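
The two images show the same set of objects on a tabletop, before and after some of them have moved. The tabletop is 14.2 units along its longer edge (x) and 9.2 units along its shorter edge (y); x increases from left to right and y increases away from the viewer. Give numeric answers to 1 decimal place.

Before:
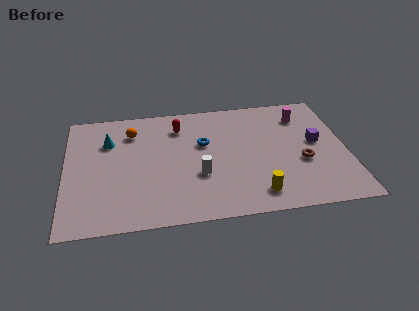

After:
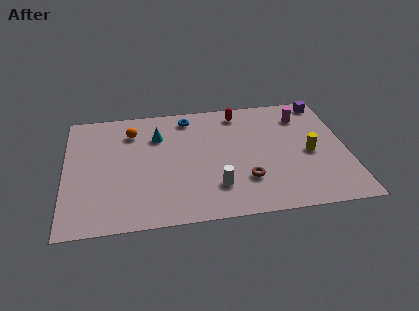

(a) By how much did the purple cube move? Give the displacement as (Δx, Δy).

(0.6, 3.2)

From the two frames, the purple cube sits at roughly (12.7, 5.0) before and (13.3, 8.2) after.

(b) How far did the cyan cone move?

2.5

The cyan cone moved from about (2.2, 6.5) to (4.7, 6.6), a distance of √(2.5² + 0.1²) ≈ 2.5.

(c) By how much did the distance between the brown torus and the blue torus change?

+0.6

Before: roughly 5.3 units apart; after: 5.9. That's 0.6 units further apart.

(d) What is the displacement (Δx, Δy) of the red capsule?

(3.1, 0.7)

From the two frames, the red capsule sits at roughly (5.8, 7.2) before and (8.9, 7.9) after.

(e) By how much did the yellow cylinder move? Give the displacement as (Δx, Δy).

(2.8, 2.7)

The yellow cylinder started near (9.5, 1.5) and ended near (12.3, 4.2).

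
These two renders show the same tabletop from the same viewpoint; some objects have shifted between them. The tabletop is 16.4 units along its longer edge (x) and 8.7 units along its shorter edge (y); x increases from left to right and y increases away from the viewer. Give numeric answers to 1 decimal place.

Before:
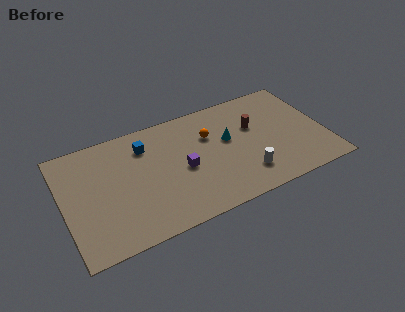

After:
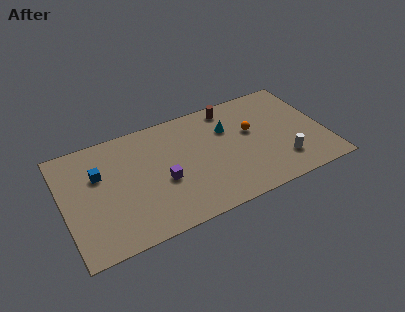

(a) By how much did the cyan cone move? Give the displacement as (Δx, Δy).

(0.1, 0.9)

The cyan cone started near (10.4, 5.1) and ended near (10.5, 6.0).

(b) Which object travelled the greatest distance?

the blue cube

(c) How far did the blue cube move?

3.2

From (5.3, 6.7) to (2.3, 5.7), the blue cube covered √(3.0² + 1.0²) ≈ 3.2 units.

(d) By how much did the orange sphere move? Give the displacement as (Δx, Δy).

(2.6, -0.7)

The orange sphere started near (9.3, 5.9) and ended near (11.9, 5.2).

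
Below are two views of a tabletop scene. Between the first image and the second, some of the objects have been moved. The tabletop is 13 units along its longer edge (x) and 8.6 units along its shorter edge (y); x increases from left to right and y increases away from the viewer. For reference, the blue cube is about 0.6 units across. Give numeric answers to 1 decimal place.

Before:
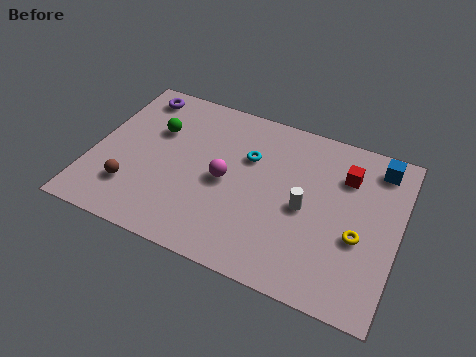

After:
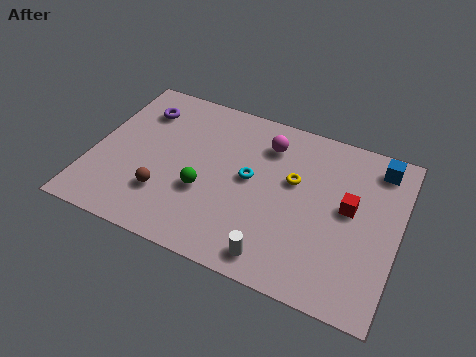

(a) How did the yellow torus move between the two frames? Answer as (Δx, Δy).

(-2.9, 1.8)

The yellow torus was at about (11.4, 3.4) and moved to about (8.5, 5.2).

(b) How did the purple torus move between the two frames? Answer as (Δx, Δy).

(0.3, -0.8)

The purple torus was at about (1.4, 7.4) and moved to about (1.7, 6.6).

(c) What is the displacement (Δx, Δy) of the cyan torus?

(0.2, -1.1)

The cyan torus started near (6.5, 5.7) and ended near (6.7, 4.6).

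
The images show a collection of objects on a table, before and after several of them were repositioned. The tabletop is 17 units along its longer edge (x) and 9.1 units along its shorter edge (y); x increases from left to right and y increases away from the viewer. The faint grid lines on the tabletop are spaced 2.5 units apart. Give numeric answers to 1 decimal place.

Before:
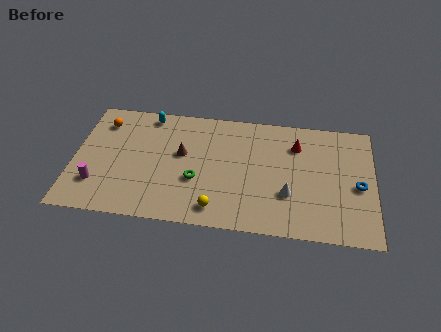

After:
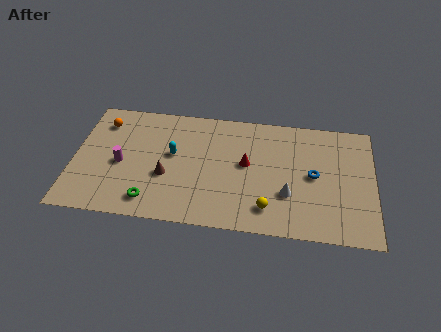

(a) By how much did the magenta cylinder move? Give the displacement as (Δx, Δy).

(1.3, 1.7)

The magenta cylinder started near (1.4, 2.4) and ended near (2.7, 4.1).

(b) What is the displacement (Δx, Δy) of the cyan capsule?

(1.5, -2.9)

The cyan capsule was at about (4.1, 8.1) and moved to about (5.6, 5.2).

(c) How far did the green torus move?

3.1

The green torus moved from about (7.0, 3.4) to (4.5, 1.5), a distance of √(2.5² + 1.9²) ≈ 3.1.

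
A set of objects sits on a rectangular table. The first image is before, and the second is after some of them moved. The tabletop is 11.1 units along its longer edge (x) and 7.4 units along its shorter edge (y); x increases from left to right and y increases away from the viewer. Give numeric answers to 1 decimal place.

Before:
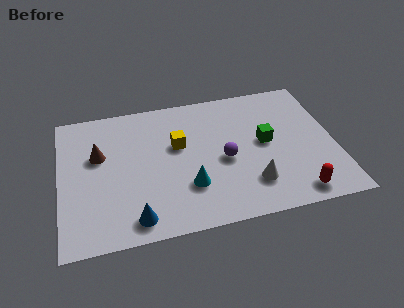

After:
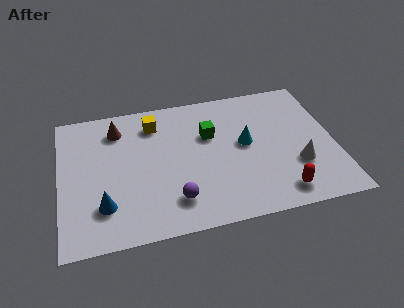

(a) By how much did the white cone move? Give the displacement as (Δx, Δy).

(1.9, 0.6)

From the two frames, the white cone sits at roughly (7.6, 1.8) before and (9.5, 2.4) after.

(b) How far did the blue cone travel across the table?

1.5

The blue cone moved from about (2.9, 1.0) to (1.7, 1.9), a distance of √(1.2² + 0.9²) ≈ 1.5.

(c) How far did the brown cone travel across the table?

1.5

The brown cone moved from about (1.6, 4.6) to (2.4, 5.9), a distance of √(0.8² + 1.3²) ≈ 1.5.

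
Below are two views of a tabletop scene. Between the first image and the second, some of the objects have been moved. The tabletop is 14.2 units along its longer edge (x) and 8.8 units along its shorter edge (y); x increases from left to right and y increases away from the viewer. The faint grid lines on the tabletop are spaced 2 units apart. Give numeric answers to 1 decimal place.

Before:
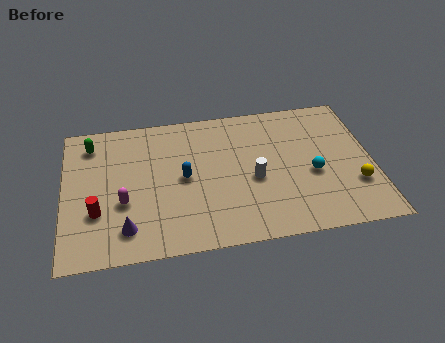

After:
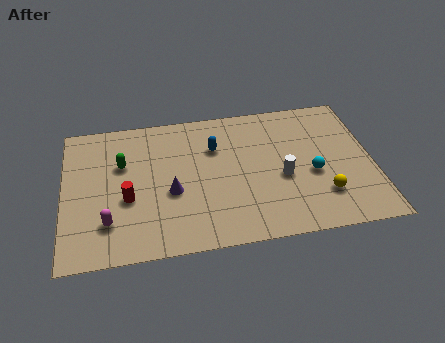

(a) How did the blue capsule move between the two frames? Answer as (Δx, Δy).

(1.5, 1.7)

The blue capsule started near (5.5, 4.4) and ended near (7.0, 6.1).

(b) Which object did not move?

the cyan sphere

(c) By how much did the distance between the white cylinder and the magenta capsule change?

+2.1

They were about 6.0 units apart before and 8.1 after — 2.1 units further apart.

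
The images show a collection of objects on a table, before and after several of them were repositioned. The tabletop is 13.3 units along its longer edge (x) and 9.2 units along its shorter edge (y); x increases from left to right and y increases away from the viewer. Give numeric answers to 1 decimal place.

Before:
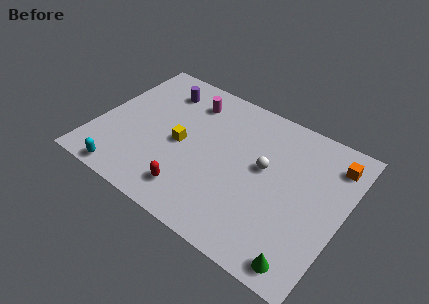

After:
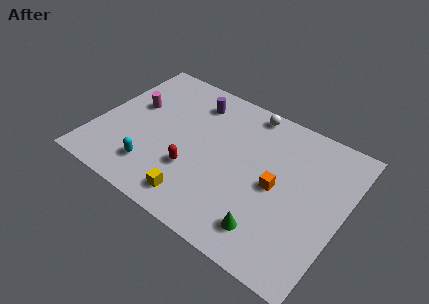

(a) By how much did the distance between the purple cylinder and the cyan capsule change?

-1.0

The distance was about 6.5 in the first image and 5.5 in the second, so they moved 1.0 units closer together.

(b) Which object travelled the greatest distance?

the orange cube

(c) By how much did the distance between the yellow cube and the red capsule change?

-1.1

The distance was about 2.8 in the first image and 1.7 in the second, so they moved 1.1 units closer together.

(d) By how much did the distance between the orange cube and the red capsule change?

-4.3

The distance was about 8.8 in the first image and 4.5 in the second, so they moved 4.3 units closer together.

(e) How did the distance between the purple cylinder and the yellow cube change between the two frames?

+2.7

They were about 3.4 units apart before and 6.1 after — 2.7 units further apart.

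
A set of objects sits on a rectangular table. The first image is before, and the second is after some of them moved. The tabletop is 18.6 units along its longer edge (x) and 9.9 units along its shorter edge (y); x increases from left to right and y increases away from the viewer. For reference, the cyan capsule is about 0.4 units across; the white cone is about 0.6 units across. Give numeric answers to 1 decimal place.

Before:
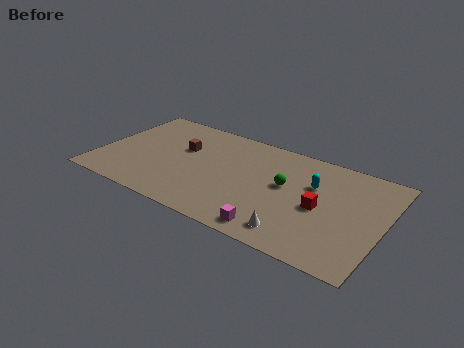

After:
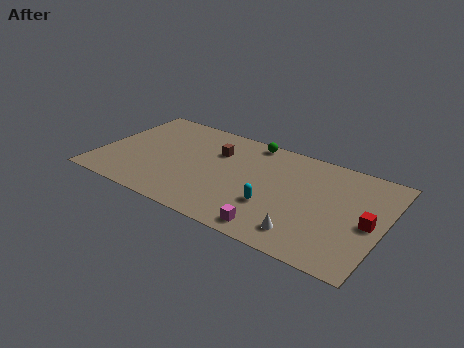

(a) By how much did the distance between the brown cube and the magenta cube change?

-1.1

The distance was about 8.5 in the first image and 7.4 in the second, so they moved 1.1 units closer together.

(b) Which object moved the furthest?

the green sphere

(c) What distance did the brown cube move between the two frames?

2.3

From (5.2, 6.2) to (7.4, 6.9), the brown cube covered √(2.2² + 0.7²) ≈ 2.3 units.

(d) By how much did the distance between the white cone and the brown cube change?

-1.1

The distance was about 9.4 in the first image and 8.3 in the second, so they moved 1.1 units closer together.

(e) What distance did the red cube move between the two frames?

3.1

The red cube moved from about (14.6, 4.6) to (17.7, 4.6), a distance of √(3.1² + 0.0²) ≈ 3.1.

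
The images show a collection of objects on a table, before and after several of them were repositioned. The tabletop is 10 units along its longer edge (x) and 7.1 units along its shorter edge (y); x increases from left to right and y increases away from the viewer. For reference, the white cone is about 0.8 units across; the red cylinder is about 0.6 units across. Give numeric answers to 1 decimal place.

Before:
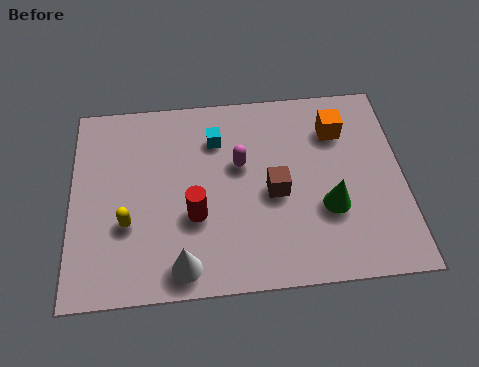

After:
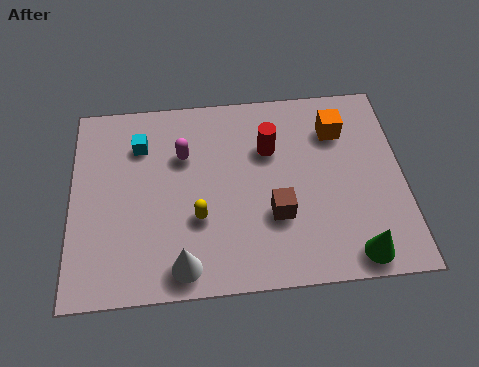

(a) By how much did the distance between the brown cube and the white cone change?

-0.4

They were about 3.6 units apart before and 3.2 after — 0.4 units closer together.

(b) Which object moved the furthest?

the red cylinder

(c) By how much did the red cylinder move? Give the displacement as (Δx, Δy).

(2.3, 2.2)

The red cylinder started near (3.7, 2.6) and ended near (6.0, 4.8).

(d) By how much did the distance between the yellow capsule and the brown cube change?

-2.2

Before: roughly 4.5 units apart; after: 2.3. That's 2.2 units closer together.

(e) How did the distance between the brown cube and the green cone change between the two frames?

+1.1

The distance was about 1.7 in the first image and 2.8 in the second, so they moved 1.1 units further apart.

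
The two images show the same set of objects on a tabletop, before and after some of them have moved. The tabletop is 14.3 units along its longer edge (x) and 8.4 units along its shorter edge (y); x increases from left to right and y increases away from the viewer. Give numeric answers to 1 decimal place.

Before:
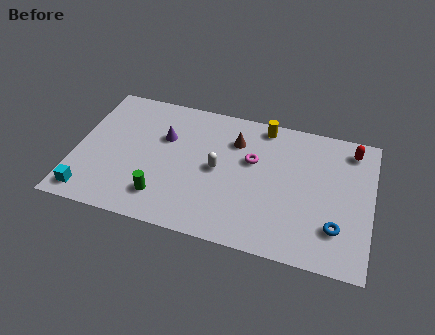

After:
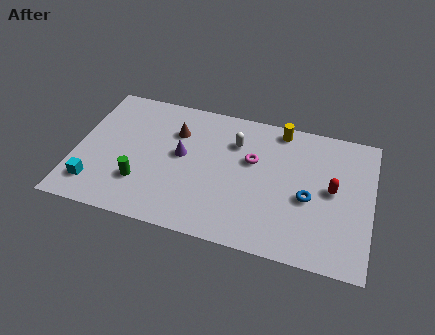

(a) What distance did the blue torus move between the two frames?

2.0

The blue torus moved from about (12.7, 2.2) to (11.3, 3.6), a distance of √(1.4² + 1.4²) ≈ 2.0.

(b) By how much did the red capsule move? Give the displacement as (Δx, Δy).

(-0.8, -2.7)

From the two frames, the red capsule sits at roughly (13.2, 7.1) before and (12.4, 4.4) after.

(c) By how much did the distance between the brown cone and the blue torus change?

+0.5

Before: roughly 6.5 units apart; after: 7.0. That's 0.5 units further apart.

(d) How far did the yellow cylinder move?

0.8

The yellow cylinder was near (8.9, 7.5) before and (9.7, 7.5) after, so it travelled √(0.8² + 0.0²) ≈ 0.8 units.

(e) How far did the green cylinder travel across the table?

1.3

The green cylinder moved from about (4.4, 1.8) to (3.3, 2.4), a distance of √(1.1² + 0.6²) ≈ 1.3.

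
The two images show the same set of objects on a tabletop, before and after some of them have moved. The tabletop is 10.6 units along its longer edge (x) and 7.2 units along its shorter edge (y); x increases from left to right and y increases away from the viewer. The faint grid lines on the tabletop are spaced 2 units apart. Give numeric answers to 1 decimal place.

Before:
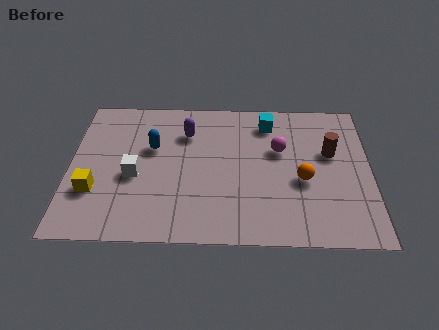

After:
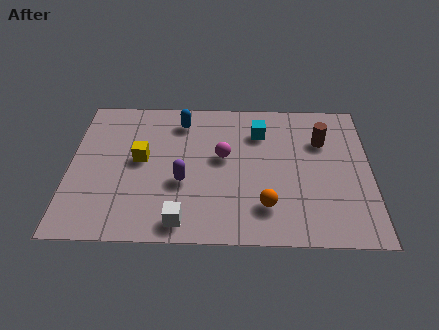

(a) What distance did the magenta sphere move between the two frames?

2.0

The magenta sphere was near (7.4, 4.5) before and (5.4, 4.1) after, so it travelled √(2.0² + 0.4²) ≈ 2.0 units.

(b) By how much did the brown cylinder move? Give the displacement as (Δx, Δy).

(-0.3, 0.6)

The brown cylinder started near (9.2, 4.4) and ended near (8.9, 5.0).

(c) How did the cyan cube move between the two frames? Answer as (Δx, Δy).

(-0.3, -0.5)

From the two frames, the cyan cube sits at roughly (7.0, 5.9) before and (6.7, 5.4) after.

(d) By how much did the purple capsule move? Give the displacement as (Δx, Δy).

(-0.1, -2.5)

The purple capsule was at about (4.1, 5.3) and moved to about (4.0, 2.8).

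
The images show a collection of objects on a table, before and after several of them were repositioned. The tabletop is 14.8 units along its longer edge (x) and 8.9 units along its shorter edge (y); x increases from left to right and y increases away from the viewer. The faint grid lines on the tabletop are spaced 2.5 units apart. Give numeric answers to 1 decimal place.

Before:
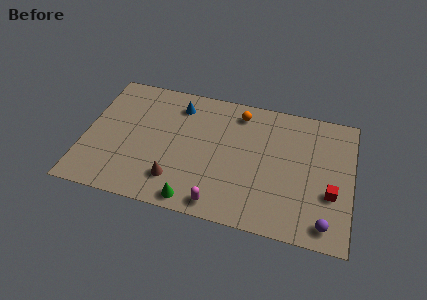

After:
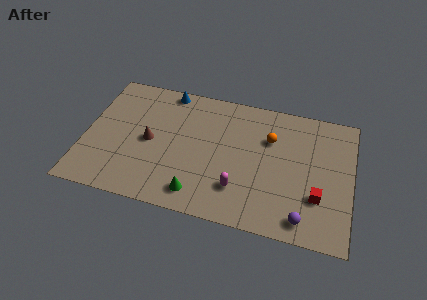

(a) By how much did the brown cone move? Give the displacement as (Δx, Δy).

(-1.6, 2.3)

The brown cone started near (5.2, 2.0) and ended near (3.6, 4.3).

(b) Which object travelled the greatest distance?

the brown cone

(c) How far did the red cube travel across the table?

0.8

The red cube was near (13.7, 3.2) before and (13.0, 2.8) after, so it travelled √(0.7² + 0.4²) ≈ 0.8 units.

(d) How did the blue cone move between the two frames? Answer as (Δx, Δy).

(-0.7, 0.9)

The blue cone was at about (5.0, 7.2) and moved to about (4.3, 8.1).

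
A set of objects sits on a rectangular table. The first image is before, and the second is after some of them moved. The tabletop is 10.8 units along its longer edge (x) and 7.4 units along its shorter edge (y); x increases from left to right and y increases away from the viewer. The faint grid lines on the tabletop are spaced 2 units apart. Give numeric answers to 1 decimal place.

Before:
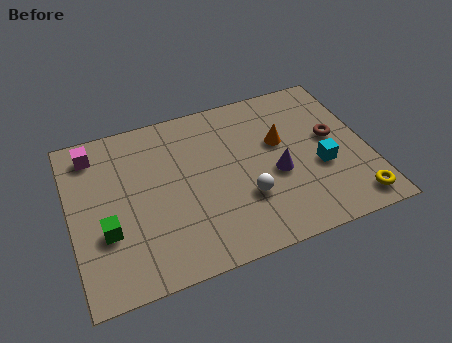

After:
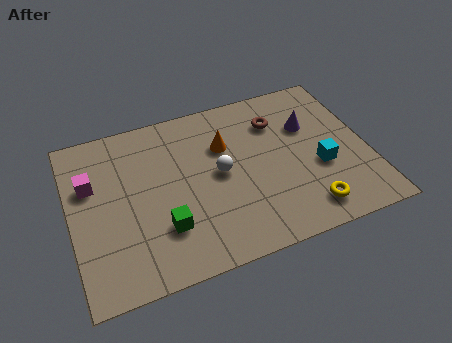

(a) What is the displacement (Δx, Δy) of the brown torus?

(-1.9, 1.4)

The brown torus was at about (9.6, 4.1) and moved to about (7.7, 5.5).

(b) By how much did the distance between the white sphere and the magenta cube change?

-1.7

They were about 6.4 units apart before and 4.7 after — 1.7 units closer together.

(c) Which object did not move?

the cyan cube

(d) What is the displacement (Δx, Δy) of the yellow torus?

(-1.7, 0.2)

The yellow torus was at about (10.0, 1.0) and moved to about (8.3, 1.2).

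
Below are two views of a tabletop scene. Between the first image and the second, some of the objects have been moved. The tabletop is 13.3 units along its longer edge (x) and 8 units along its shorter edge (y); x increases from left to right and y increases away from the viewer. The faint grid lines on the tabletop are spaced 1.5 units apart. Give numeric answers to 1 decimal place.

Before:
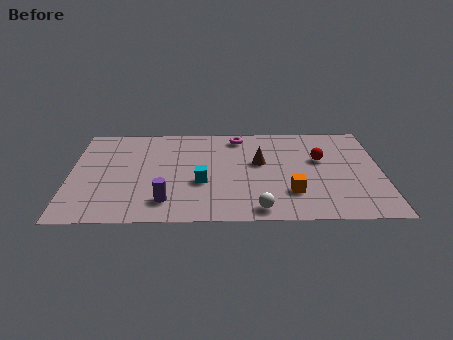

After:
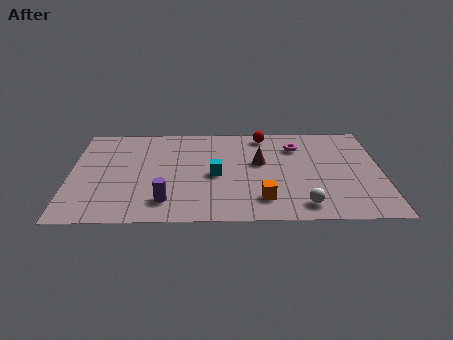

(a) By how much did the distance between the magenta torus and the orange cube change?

-0.6

Before: roughly 5.2 units apart; after: 4.6. That's 0.6 units closer together.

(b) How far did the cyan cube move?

0.8

From (5.6, 3.1) to (6.2, 3.7), the cyan cube covered √(0.6² + 0.6²) ≈ 0.8 units.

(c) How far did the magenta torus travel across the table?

2.7

The magenta torus moved from about (7.2, 6.9) to (9.7, 6.0), a distance of √(2.5² + 0.9²) ≈ 2.7.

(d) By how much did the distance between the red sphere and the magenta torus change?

-2.3

They were about 4.0 units apart before and 1.7 after — 2.3 units closer together.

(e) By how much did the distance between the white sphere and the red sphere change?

+1.2

They were about 4.8 units apart before and 6.0 after — 1.2 units further apart.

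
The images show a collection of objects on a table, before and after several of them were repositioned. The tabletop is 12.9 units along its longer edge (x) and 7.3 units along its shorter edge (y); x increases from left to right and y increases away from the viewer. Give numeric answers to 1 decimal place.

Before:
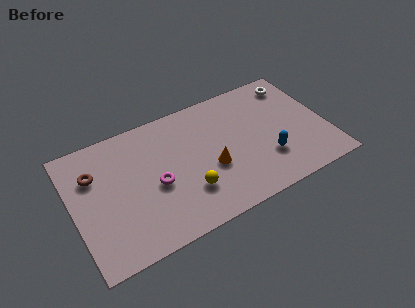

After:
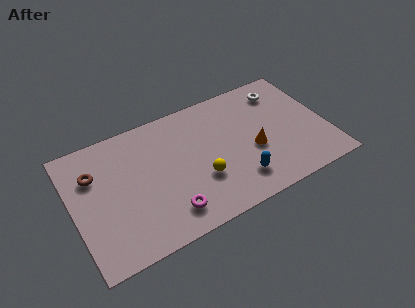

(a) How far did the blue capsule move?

1.7

From (9.7, 2.2) to (8.1, 1.6), the blue capsule covered √(1.6² + 0.6²) ≈ 1.7 units.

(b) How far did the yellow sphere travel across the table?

0.8

The yellow sphere moved from about (5.6, 2.1) to (6.3, 2.5), a distance of √(0.7² + 0.4²) ≈ 0.8.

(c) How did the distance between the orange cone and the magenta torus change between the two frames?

+2.1

They were about 2.8 units apart before and 4.9 after — 2.1 units further apart.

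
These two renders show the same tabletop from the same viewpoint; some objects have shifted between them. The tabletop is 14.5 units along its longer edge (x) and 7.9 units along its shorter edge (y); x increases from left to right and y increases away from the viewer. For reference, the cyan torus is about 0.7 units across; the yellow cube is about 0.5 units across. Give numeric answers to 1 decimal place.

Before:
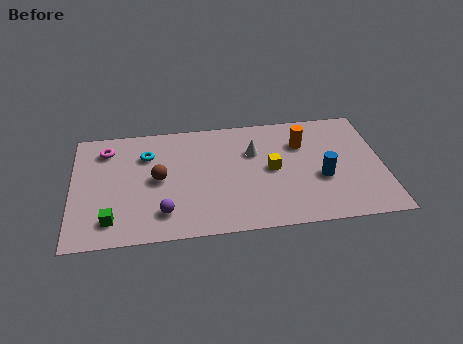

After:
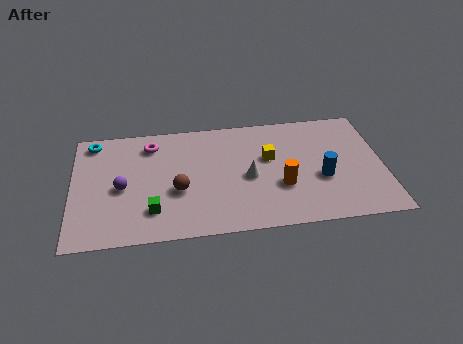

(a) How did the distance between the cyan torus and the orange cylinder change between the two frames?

+2.3

They were about 7.3 units apart before and 9.6 after — 2.3 units further apart.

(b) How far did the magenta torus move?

2.1

The magenta torus moved from about (1.6, 6.3) to (3.7, 6.4), a distance of √(2.1² + 0.1²) ≈ 2.1.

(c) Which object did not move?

the blue cylinder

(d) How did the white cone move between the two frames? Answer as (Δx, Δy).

(-0.3, -1.7)

The white cone was at about (8.5, 5.3) and moved to about (8.2, 3.6).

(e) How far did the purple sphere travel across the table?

2.7

The purple sphere moved from about (4.2, 1.7) to (2.3, 3.6), a distance of √(1.9² + 1.9²) ≈ 2.7.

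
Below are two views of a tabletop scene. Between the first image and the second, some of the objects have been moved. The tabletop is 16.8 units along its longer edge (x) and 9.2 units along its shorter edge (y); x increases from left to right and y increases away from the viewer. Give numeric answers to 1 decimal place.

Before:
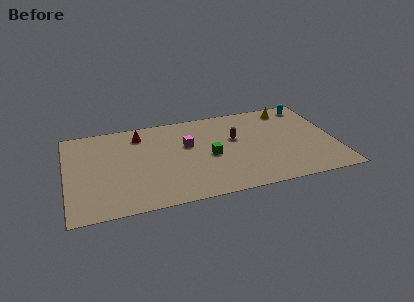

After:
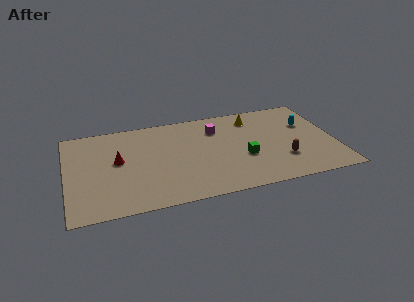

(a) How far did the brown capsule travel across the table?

4.0

The brown capsule was near (10.6, 5.6) before and (13.4, 2.7) after, so it travelled √(2.8² + 2.9²) ≈ 4.0 units.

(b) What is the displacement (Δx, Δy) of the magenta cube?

(1.9, 1.2)

From the two frames, the magenta cube sits at roughly (7.6, 5.7) before and (9.5, 6.9) after.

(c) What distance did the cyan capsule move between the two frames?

2.0

From (15.5, 8.0) to (15.2, 6.0), the cyan capsule covered √(0.3² + 2.0²) ≈ 2.0 units.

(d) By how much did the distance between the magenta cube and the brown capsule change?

+2.7

The distance was about 3.0 in the first image and 5.7 in the second, so they moved 2.7 units further apart.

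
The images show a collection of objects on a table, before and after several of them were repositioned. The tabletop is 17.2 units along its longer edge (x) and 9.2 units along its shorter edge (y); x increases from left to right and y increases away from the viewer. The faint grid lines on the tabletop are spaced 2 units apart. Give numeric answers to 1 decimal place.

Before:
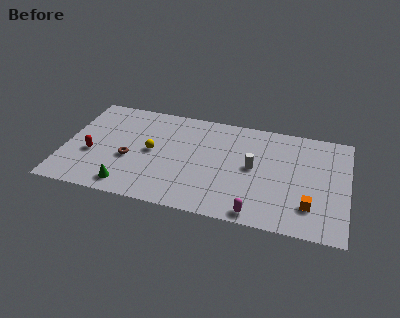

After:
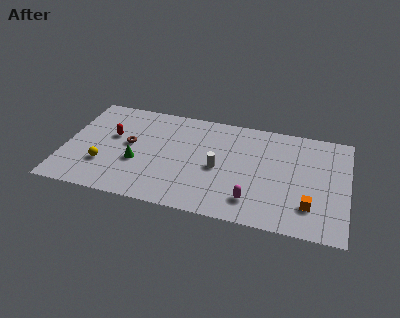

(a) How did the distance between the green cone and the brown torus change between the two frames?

-0.8

They were about 2.4 units apart before and 1.6 after — 0.8 units closer together.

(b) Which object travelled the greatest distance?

the yellow sphere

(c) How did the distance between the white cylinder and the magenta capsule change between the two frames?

-0.7

Before: roughly 3.9 units apart; after: 3.2. That's 0.7 units closer together.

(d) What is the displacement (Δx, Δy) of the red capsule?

(1.1, 1.9)

The red capsule was at about (1.7, 3.6) and moved to about (2.8, 5.5).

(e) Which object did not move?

the orange cube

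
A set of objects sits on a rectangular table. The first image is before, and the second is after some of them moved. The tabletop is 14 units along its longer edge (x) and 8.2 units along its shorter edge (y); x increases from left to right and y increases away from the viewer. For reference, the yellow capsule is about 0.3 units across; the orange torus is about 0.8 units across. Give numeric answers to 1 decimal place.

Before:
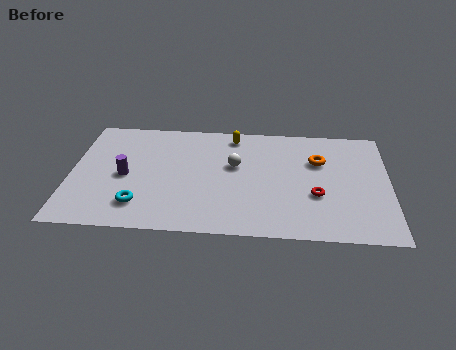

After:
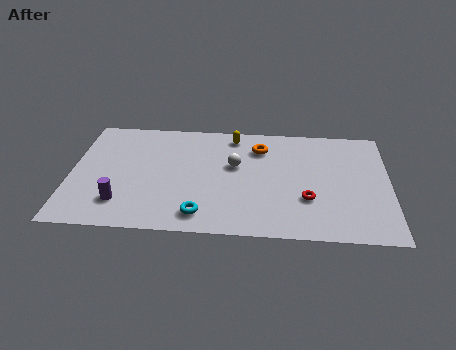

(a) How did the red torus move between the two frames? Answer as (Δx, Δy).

(-0.4, -0.3)

From the two frames, the red torus sits at roughly (10.8, 3.0) before and (10.4, 2.7) after.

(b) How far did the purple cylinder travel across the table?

1.9

The purple cylinder moved from about (2.4, 3.8) to (2.3, 1.9), a distance of √(0.1² + 1.9²) ≈ 1.9.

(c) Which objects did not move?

the yellow capsule and the white sphere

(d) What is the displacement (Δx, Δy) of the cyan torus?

(2.7, -0.5)

The cyan torus was at about (3.1, 1.8) and moved to about (5.8, 1.3).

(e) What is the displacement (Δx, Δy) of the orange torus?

(-2.6, 0.8)

From the two frames, the orange torus sits at roughly (10.9, 5.5) before and (8.3, 6.3) after.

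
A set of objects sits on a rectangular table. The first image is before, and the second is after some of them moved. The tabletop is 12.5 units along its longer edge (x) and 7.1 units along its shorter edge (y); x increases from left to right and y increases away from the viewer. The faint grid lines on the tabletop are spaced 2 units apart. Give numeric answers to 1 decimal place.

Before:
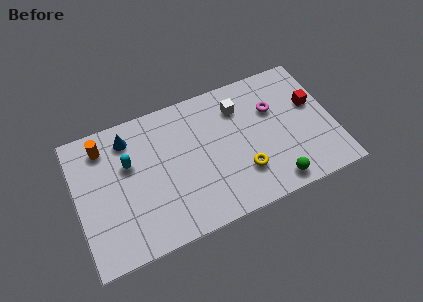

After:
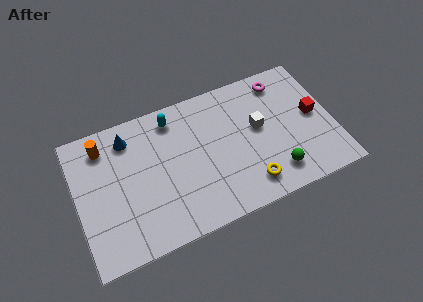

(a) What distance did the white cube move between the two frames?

1.6

The white cube moved from about (8.1, 5.4) to (8.9, 4.0), a distance of √(0.8² + 1.4²) ≈ 1.6.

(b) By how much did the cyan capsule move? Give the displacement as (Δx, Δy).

(2.3, 1.5)

From the two frames, the cyan capsule sits at roughly (2.6, 4.5) before and (4.9, 6.0) after.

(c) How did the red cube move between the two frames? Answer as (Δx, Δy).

(0.0, -0.6)

From the two frames, the red cube sits at roughly (11.6, 4.3) before and (11.6, 3.7) after.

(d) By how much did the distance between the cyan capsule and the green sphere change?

-1.2

They were about 7.6 units apart before and 6.4 after — 1.2 units closer together.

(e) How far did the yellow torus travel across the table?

0.7

The yellow torus moved from about (7.9, 2.0) to (8.1, 1.3), a distance of √(0.2² + 0.7²) ≈ 0.7.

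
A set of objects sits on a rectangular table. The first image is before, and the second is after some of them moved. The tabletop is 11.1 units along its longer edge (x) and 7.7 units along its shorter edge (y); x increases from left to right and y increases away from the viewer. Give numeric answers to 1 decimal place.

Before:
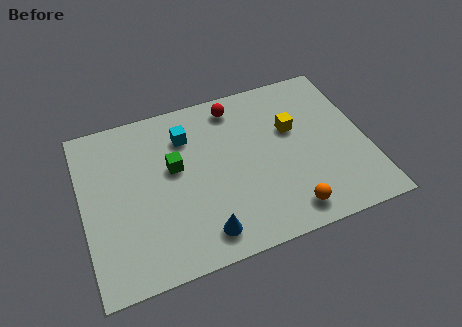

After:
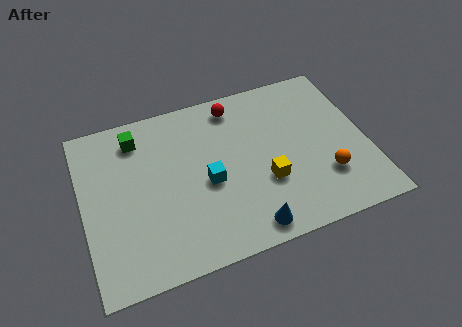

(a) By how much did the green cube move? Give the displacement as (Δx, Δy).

(-1.3, 1.8)

From the two frames, the green cube sits at roughly (3.6, 4.5) before and (2.3, 6.3) after.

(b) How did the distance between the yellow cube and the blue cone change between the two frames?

-3.3

Before: roughly 5.3 units apart; after: 2.0. That's 3.3 units closer together.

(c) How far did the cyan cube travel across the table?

2.5

The cyan cube moved from about (4.2, 5.8) to (4.8, 3.4), a distance of √(0.6² + 2.4²) ≈ 2.5.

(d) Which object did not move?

the red sphere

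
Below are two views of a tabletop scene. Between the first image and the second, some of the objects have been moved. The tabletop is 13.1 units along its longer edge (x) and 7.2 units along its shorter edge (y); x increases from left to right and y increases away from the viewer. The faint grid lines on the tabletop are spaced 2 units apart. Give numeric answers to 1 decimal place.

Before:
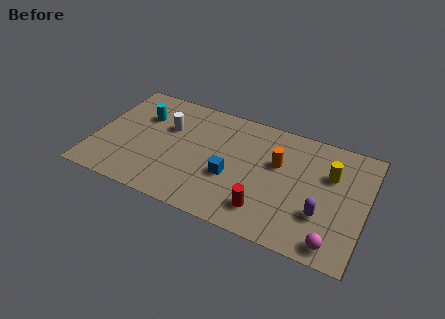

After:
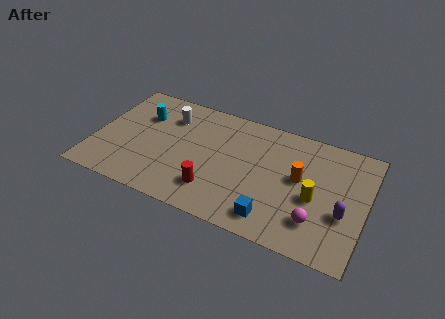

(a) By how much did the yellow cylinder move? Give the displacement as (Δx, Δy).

(-0.6, -1.7)

The yellow cylinder was at about (11.3, 4.8) and moved to about (10.7, 3.1).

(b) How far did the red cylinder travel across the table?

2.5

The red cylinder was near (8.5, 1.5) before and (6.0, 1.7) after, so it travelled √(2.5² + 0.2²) ≈ 2.5 units.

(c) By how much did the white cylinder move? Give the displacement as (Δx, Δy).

(0.0, 0.7)

The white cylinder started near (3.4, 4.7) and ended near (3.4, 5.4).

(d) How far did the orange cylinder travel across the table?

1.2

From (8.8, 4.5) to (9.9, 4.0), the orange cylinder covered √(1.1² + 0.5²) ≈ 1.2 units.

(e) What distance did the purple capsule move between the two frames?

1.1

From (11.1, 2.3) to (12.1, 2.7), the purple capsule covered √(1.0² + 0.4²) ≈ 1.1 units.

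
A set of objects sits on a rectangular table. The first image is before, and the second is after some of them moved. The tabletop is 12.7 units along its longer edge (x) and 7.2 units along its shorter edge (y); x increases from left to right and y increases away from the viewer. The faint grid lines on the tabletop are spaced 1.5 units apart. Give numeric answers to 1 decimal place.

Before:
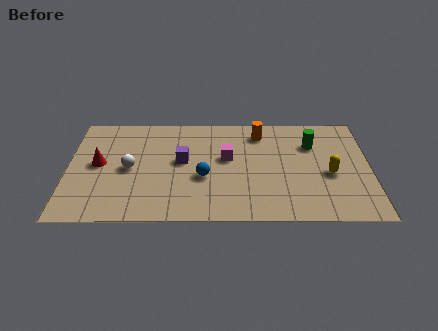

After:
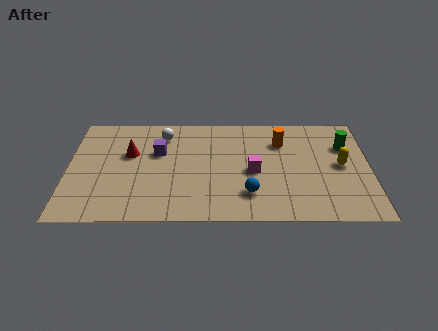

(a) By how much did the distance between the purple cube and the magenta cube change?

+2.3

The distance was about 1.9 in the first image and 4.2 in the second, so they moved 2.3 units further apart.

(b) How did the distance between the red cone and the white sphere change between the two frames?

+0.6

They were about 1.3 units apart before and 1.9 after — 0.6 units further apart.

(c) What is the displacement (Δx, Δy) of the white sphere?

(1.4, 2.3)

The white sphere was at about (2.6, 3.5) and moved to about (4.0, 5.8).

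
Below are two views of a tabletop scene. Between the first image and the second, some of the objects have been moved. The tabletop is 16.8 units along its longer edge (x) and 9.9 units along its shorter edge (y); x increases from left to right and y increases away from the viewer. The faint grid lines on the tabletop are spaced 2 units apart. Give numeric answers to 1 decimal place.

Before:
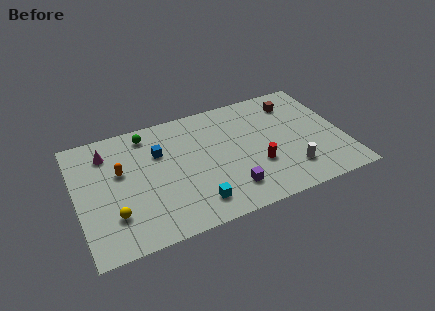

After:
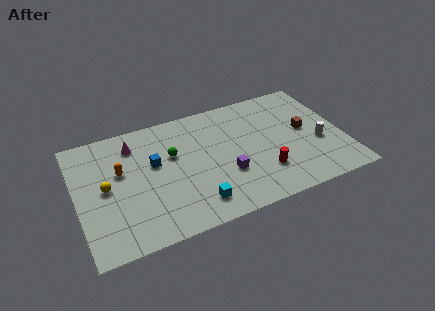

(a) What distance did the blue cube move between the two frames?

0.9

From (5.3, 6.7) to (4.9, 5.9), the blue cube covered √(0.4² + 0.8²) ≈ 0.9 units.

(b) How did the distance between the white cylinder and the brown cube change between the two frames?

-4.1

Before: roughly 5.7 units apart; after: 1.6. That's 4.1 units closer together.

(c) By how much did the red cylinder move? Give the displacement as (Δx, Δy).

(0.3, -0.7)

From the two frames, the red cylinder sits at roughly (11.2, 3.4) before and (11.5, 2.7) after.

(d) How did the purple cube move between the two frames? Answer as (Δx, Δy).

(-0.1, 1.3)

From the two frames, the purple cube sits at roughly (9.3, 2.1) before and (9.2, 3.4) after.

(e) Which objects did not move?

the cyan cube and the orange capsule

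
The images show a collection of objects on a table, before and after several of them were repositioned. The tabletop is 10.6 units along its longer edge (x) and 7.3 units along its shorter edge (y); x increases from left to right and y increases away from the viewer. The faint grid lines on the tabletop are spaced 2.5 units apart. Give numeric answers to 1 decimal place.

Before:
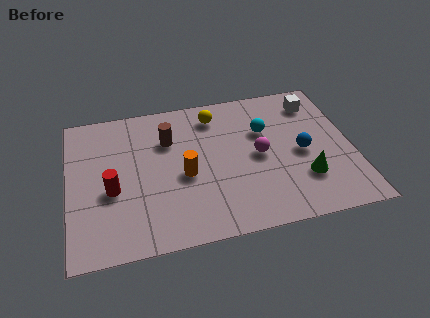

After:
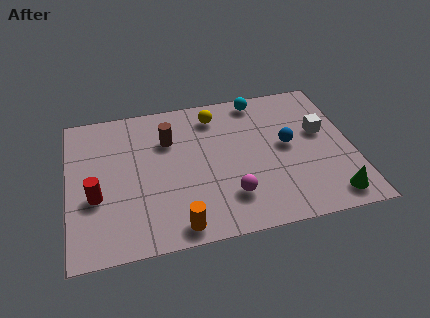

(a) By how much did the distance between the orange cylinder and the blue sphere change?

+0.9

They were about 4.4 units apart before and 5.3 after — 0.9 units further apart.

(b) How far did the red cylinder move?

0.6

The red cylinder moved from about (1.6, 3.0) to (1.0, 2.8), a distance of √(0.6² + 0.2²) ≈ 0.6.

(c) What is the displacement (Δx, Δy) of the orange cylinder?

(-0.4, -2.4)

From the two frames, the orange cylinder sits at roughly (4.3, 3.2) before and (3.9, 0.8) after.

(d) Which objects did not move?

the brown cylinder and the yellow sphere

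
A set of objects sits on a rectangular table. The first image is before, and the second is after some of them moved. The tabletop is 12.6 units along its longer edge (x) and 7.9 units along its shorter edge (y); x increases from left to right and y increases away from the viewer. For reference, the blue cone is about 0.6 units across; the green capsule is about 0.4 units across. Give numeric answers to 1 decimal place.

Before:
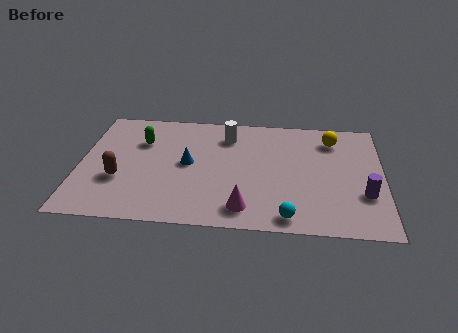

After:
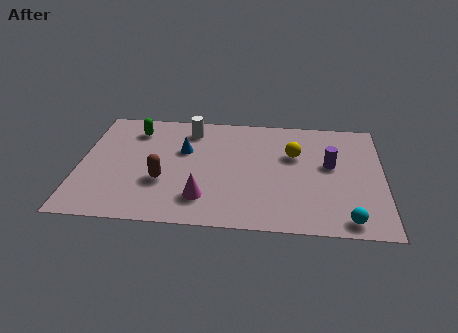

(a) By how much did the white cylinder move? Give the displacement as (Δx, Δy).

(-1.6, 0.3)

The white cylinder was at about (6.1, 6.2) and moved to about (4.5, 6.5).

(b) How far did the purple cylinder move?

2.4

The purple cylinder moved from about (11.8, 2.6) to (10.4, 4.5), a distance of √(1.4² + 1.9²) ≈ 2.4.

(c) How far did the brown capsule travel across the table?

1.8

The brown capsule was near (1.7, 2.8) before and (3.5, 2.8) after, so it travelled √(1.8² + 0.0²) ≈ 1.8 units.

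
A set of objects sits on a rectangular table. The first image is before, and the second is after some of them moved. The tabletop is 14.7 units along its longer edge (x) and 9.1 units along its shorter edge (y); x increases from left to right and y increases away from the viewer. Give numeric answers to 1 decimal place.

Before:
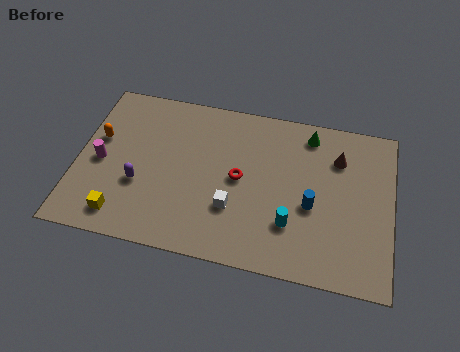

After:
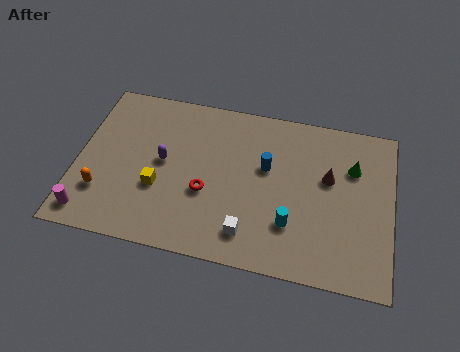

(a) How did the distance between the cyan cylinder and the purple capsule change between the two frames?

-0.6

The distance was about 7.1 in the first image and 6.5 in the second, so they moved 0.6 units closer together.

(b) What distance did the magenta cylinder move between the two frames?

3.0

The magenta cylinder was near (1.1, 4.2) before and (0.8, 1.2) after, so it travelled √(0.3² + 3.0²) ≈ 3.0 units.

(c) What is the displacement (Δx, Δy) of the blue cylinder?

(-2.2, 1.7)

The blue cylinder was at about (11.0, 3.8) and moved to about (8.8, 5.5).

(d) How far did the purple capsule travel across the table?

1.8

The purple capsule was near (3.0, 3.3) before and (4.0, 4.8) after, so it travelled √(1.0² + 1.5²) ≈ 1.8 units.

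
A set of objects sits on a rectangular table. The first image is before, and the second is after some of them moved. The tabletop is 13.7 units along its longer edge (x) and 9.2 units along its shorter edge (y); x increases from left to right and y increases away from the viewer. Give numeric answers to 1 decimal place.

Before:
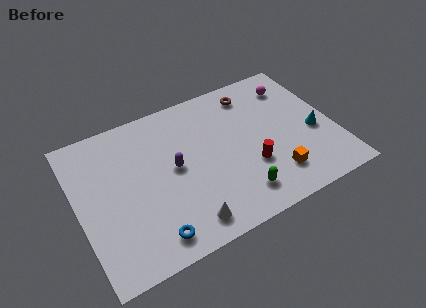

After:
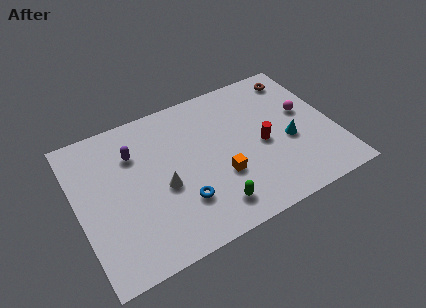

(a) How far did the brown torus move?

2.5

From (9.8, 7.7) to (12.3, 7.8), the brown torus covered √(2.5² + 0.1²) ≈ 2.5 units.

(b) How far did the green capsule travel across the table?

1.4

From (8.1, 1.7) to (6.7, 1.6), the green capsule covered √(1.4² + 0.1²) ≈ 1.4 units.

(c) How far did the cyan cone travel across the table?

1.4

From (12.6, 3.8) to (11.2, 3.8), the cyan cone covered √(1.4² + 0.0²) ≈ 1.4 units.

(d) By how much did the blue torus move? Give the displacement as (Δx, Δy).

(1.8, 1.3)

From the two frames, the blue torus sits at roughly (3.4, 1.3) before and (5.2, 2.6) after.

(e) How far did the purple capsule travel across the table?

2.6

The purple capsule was near (5.1, 4.8) before and (3.2, 6.6) after, so it travelled √(1.9² + 1.8²) ≈ 2.6 units.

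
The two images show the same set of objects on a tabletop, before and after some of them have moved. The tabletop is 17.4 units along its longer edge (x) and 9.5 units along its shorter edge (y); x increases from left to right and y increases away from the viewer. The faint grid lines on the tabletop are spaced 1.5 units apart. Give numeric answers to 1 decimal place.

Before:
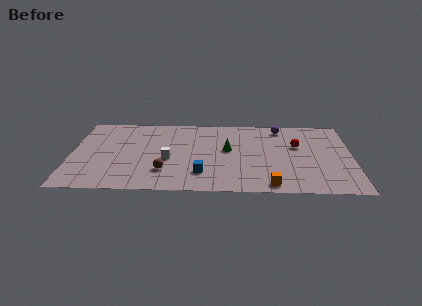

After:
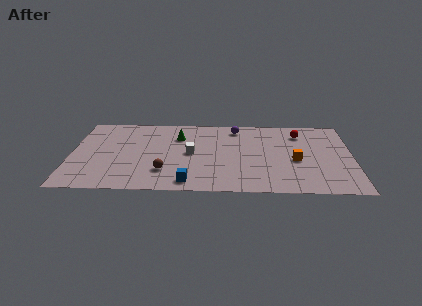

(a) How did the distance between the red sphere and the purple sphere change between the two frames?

+1.5

The distance was about 2.5 in the first image and 4.0 in the second, so they moved 1.5 units further apart.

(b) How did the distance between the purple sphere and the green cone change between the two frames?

-0.6

Before: roughly 4.4 units apart; after: 3.8. That's 0.6 units closer together.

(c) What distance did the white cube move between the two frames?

1.6

The white cube was near (6.0, 4.0) before and (7.4, 4.8) after, so it travelled √(1.4² + 0.8²) ≈ 1.6 units.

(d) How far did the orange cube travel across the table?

3.5

The orange cube moved from about (12.3, 1.0) to (13.9, 4.1), a distance of √(1.6² + 3.1²) ≈ 3.5.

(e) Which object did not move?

the brown sphere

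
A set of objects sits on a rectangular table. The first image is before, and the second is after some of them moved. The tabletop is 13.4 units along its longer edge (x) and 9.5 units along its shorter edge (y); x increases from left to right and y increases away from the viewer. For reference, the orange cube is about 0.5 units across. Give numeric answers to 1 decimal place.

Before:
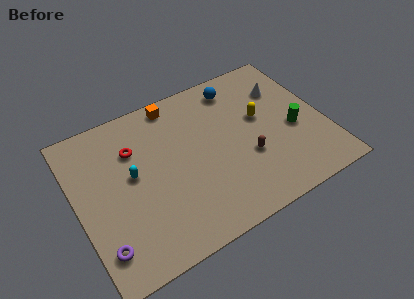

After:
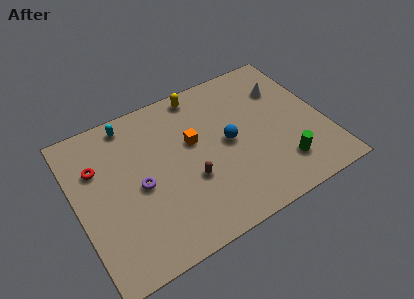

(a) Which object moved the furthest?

the yellow capsule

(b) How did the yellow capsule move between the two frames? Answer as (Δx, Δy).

(-2.9, 3.0)

The yellow capsule started near (10.1, 5.5) and ended near (7.2, 8.5).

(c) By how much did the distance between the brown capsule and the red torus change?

-1.1

They were about 6.6 units apart before and 5.5 after — 1.1 units closer together.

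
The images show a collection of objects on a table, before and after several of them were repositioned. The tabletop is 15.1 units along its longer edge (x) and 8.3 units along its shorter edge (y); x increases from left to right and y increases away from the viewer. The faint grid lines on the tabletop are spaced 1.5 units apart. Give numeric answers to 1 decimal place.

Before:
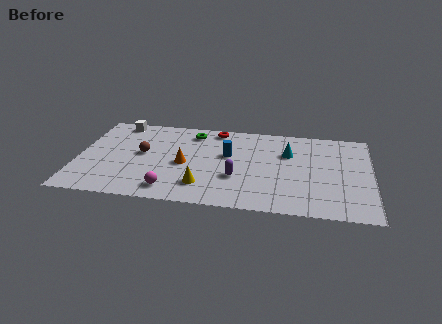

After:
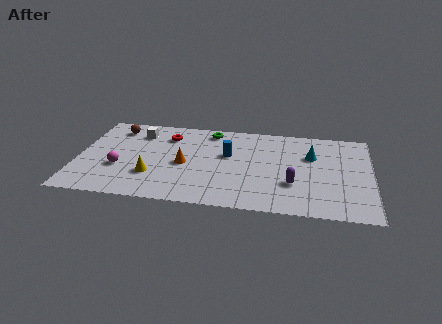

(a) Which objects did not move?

the blue cylinder and the orange cone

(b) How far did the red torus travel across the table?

2.7

The red torus moved from about (7.0, 7.4) to (4.5, 6.4), a distance of √(2.5² + 1.0²) ≈ 2.7.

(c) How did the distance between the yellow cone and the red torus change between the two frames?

-1.6

They were about 5.5 units apart before and 3.9 after — 1.6 units closer together.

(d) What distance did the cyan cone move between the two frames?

1.2

The cyan cone moved from about (10.8, 5.6) to (12.0, 5.5), a distance of √(1.2² + 0.1²) ≈ 1.2.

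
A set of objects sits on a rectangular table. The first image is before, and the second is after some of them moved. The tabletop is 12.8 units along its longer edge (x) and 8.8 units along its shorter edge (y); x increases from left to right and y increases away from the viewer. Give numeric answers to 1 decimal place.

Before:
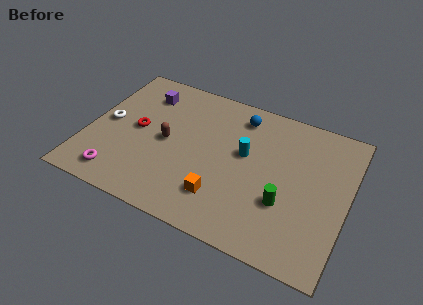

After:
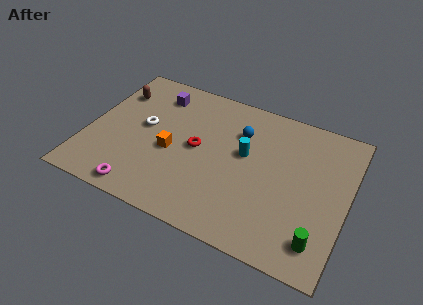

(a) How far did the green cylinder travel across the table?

2.3

From (9.9, 3.0) to (11.7, 1.6), the green cylinder covered √(1.8² + 1.4²) ≈ 2.3 units.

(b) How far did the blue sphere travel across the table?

1.0

The blue sphere moved from about (7.2, 7.3) to (7.3, 6.3), a distance of √(0.1² + 1.0²) ≈ 1.0.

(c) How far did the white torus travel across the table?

1.8

The white torus was near (0.9, 4.4) before and (2.7, 4.8) after, so it travelled √(1.8² + 0.4²) ≈ 1.8 units.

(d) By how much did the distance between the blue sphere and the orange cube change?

-1.2

The distance was about 5.2 in the first image and 4.0 in the second, so they moved 1.2 units closer together.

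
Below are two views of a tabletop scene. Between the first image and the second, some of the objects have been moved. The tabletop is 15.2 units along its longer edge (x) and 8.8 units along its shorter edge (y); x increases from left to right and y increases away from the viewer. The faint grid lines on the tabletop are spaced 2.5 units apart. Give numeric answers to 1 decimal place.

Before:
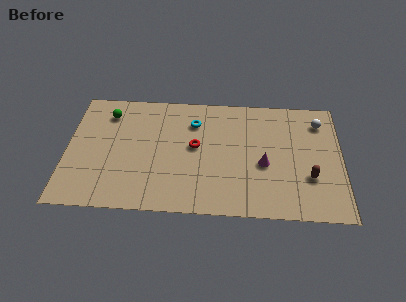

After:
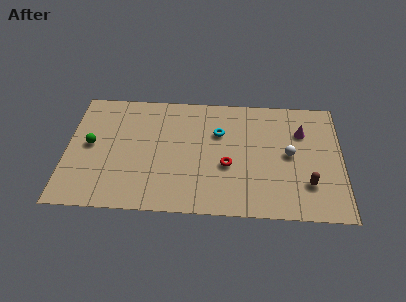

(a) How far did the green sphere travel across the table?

2.6

The green sphere was near (2.2, 7.0) before and (1.3, 4.6) after, so it travelled √(0.9² + 2.4²) ≈ 2.6 units.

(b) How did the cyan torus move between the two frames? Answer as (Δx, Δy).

(1.4, -0.7)

The cyan torus started near (7.0, 6.6) and ended near (8.4, 5.9).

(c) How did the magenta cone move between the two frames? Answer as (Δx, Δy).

(2.1, 2.5)

From the two frames, the magenta cone sits at roughly (10.9, 3.7) before and (13.0, 6.2) after.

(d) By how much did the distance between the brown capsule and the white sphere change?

-1.8

Before: roughly 4.1 units apart; after: 2.3. That's 1.8 units closer together.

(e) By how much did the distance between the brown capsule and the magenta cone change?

+1.2

They were about 2.6 units apart before and 3.8 after — 1.2 units further apart.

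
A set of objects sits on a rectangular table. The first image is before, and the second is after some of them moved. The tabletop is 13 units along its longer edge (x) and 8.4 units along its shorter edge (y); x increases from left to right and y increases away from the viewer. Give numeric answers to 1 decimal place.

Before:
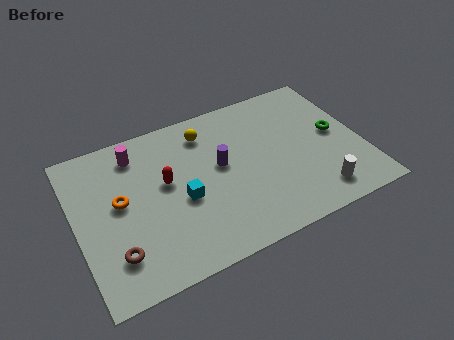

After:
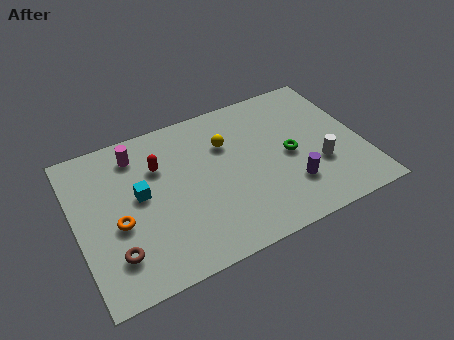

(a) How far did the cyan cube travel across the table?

2.1

From (4.7, 3.6) to (2.9, 4.6), the cyan cube covered √(1.8² + 1.0²) ≈ 2.1 units.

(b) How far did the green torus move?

2.2

From (11.9, 4.4) to (9.7, 4.0), the green torus covered √(2.2² + 0.4²) ≈ 2.2 units.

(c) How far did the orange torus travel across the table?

1.1

The orange torus moved from about (2.0, 4.6) to (1.8, 3.5), a distance of √(0.2² + 1.1²) ≈ 1.1.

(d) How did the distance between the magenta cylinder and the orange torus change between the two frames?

+1.1

They were about 2.5 units apart before and 3.6 after — 1.1 units further apart.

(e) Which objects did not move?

the magenta cylinder and the brown torus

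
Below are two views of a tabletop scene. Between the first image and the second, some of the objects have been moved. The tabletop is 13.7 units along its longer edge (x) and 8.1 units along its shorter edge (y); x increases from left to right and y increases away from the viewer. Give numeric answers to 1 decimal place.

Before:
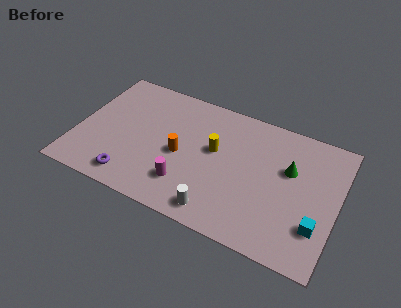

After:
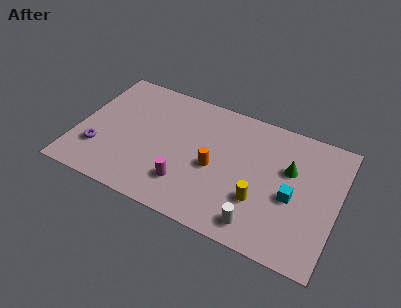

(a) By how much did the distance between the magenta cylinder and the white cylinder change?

+2.0

Before: roughly 2.0 units apart; after: 4.0. That's 2.0 units further apart.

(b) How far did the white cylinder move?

2.1

The white cylinder moved from about (7.8, 1.1) to (9.9, 1.2), a distance of √(2.1² + 0.1²) ≈ 2.1.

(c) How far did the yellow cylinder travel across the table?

3.3

The yellow cylinder moved from about (7.2, 4.7) to (9.8, 2.6), a distance of √(2.6² + 2.1²) ≈ 3.3.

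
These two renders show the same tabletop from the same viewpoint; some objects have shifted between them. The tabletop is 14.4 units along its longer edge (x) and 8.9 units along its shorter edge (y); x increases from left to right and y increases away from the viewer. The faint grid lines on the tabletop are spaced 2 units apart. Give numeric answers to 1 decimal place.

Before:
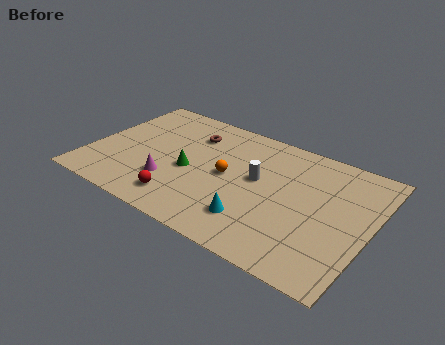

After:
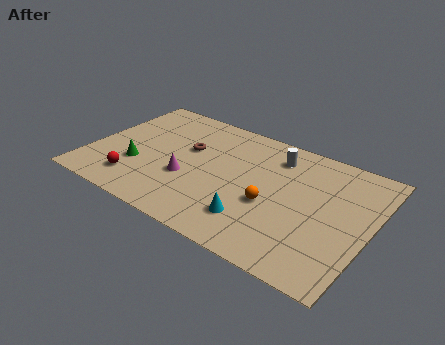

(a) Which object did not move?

the cyan cone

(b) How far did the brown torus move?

1.2

The brown torus moved from about (4.8, 6.7) to (4.8, 5.5), a distance of √(0.0² + 1.2²) ≈ 1.2.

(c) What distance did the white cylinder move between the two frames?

2.2

The white cylinder moved from about (8.6, 5.0) to (9.2, 7.1), a distance of √(0.6² + 2.1²) ≈ 2.2.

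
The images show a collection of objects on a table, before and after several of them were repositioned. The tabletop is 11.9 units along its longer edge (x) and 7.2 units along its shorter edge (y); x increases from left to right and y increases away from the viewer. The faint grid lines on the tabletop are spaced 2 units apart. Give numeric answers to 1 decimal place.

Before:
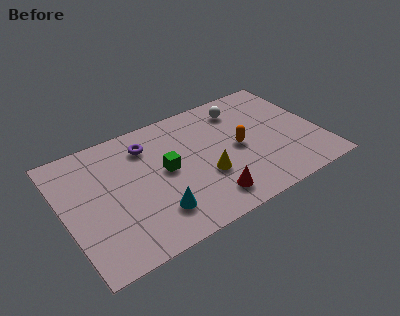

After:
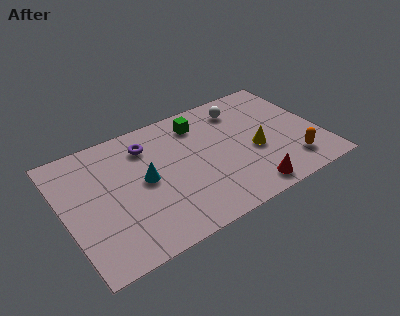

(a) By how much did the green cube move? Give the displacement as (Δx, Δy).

(1.9, 2.0)

The green cube started near (4.7, 3.8) and ended near (6.6, 5.8).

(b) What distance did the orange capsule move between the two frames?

3.0

From (8.1, 3.5) to (10.3, 1.5), the orange capsule covered √(2.2² + 2.0²) ≈ 3.0 units.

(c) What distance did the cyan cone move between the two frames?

2.0

The cyan cone was near (3.9, 1.7) before and (3.7, 3.7) after, so it travelled √(0.2² + 2.0²) ≈ 2.0 units.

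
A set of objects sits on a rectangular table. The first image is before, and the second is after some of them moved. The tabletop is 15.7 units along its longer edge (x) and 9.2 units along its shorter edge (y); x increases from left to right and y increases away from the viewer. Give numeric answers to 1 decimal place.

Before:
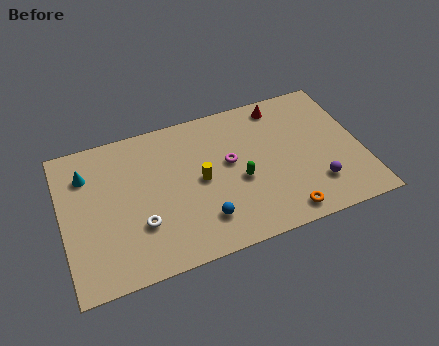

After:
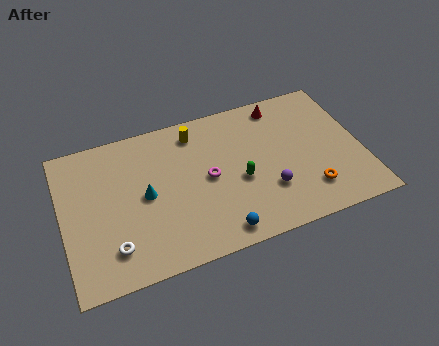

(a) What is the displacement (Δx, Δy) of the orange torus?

(1.5, 1.0)

The orange torus started near (11.2, 1.1) and ended near (12.7, 2.1).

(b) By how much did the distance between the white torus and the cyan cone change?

-1.5

Before: roughly 4.7 units apart; after: 3.2. That's 1.5 units closer together.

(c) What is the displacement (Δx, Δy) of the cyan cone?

(2.9, -2.3)

The cyan cone started near (1.4, 6.9) and ended near (4.3, 4.6).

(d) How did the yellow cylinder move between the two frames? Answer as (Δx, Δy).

(0.0, 3.1)

The yellow cylinder started near (7.2, 4.6) and ended near (7.2, 7.7).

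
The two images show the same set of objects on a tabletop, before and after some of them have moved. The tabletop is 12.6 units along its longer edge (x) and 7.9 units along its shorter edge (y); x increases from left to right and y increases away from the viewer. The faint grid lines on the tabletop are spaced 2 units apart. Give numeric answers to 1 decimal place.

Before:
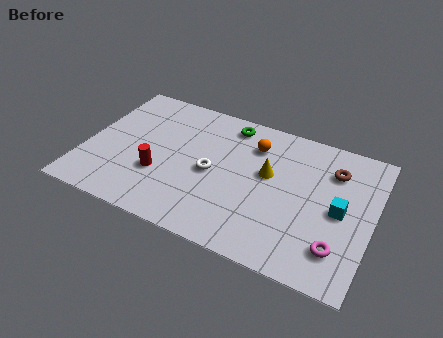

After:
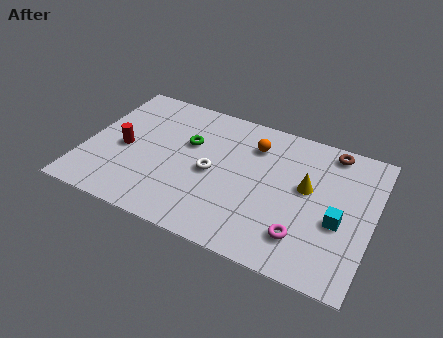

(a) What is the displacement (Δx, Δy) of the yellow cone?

(1.7, -0.1)

From the two frames, the yellow cone sits at roughly (8.0, 4.6) before and (9.7, 4.5) after.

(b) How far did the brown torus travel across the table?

1.1

The brown torus was near (10.7, 5.9) before and (10.5, 7.0) after, so it travelled √(0.2² + 1.1²) ≈ 1.1 units.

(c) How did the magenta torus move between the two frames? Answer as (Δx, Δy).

(-1.5, 0.0)

The magenta torus was at about (11.3, 1.8) and moved to about (9.8, 1.8).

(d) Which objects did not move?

the white torus and the orange sphere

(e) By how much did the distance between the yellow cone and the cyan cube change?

-1.3

The distance was about 3.3 in the first image and 2.0 in the second, so they moved 1.3 units closer together.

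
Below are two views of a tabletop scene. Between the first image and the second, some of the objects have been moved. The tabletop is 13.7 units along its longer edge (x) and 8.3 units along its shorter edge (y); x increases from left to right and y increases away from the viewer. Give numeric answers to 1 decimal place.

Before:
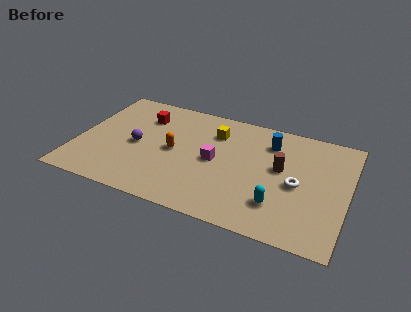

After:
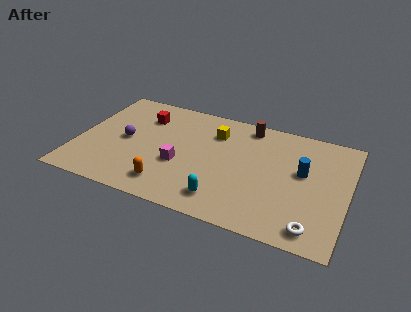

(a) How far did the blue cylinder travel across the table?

2.4

The blue cylinder was near (9.6, 6.4) before and (11.4, 4.8) after, so it travelled √(1.8² + 1.6²) ≈ 2.4 units.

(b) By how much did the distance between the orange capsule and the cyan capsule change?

-3.1

The distance was about 5.9 in the first image and 2.8 in the second, so they moved 3.1 units closer together.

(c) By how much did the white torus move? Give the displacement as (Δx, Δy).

(1.0, -2.7)

The white torus was at about (11.2, 3.8) and moved to about (12.2, 1.1).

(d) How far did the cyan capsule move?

2.8

The cyan capsule was near (10.4, 2.1) before and (7.7, 1.5) after, so it travelled √(2.7² + 0.6²) ≈ 2.8 units.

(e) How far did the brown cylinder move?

3.2

The brown cylinder was near (10.3, 4.7) before and (8.4, 7.3) after, so it travelled √(1.9² + 2.6²) ≈ 3.2 units.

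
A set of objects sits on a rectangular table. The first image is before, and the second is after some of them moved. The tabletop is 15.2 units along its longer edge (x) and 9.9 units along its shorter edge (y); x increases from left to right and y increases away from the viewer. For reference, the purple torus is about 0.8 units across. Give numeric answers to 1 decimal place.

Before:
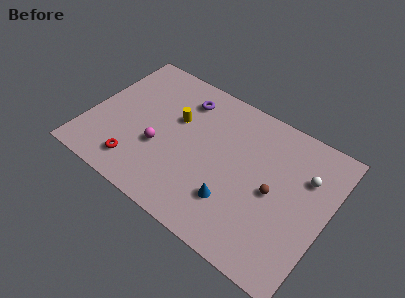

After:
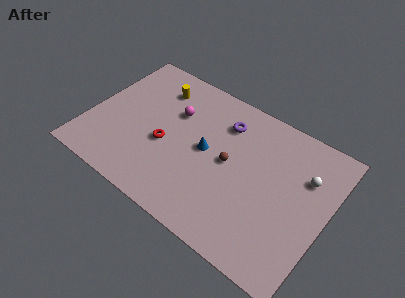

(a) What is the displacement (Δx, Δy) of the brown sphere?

(-2.9, 0.4)

The brown sphere was at about (11.9, 4.7) and moved to about (9.0, 5.1).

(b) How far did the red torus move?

2.7

The red torus moved from about (3.6, 1.8) to (5.0, 4.1), a distance of √(1.4² + 2.3²) ≈ 2.7.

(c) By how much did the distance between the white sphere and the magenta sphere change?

-0.9

They were about 9.4 units apart before and 8.5 after — 0.9 units closer together.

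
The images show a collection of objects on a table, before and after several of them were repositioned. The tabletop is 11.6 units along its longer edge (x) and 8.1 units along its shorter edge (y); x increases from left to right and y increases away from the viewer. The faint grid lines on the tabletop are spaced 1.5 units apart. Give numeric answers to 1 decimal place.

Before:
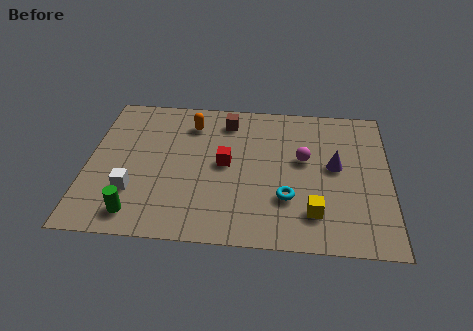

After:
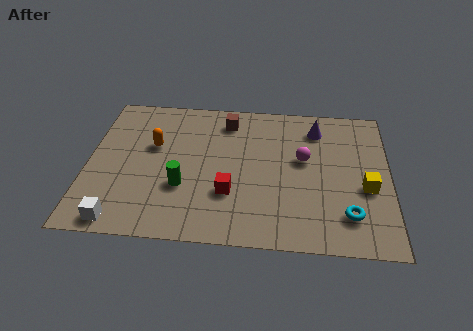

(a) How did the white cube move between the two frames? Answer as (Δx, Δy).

(-0.4, -1.6)

The white cube started near (1.8, 2.4) and ended near (1.4, 0.8).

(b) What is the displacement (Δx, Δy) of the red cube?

(0.2, -1.6)

The red cube started near (5.3, 4.2) and ended near (5.5, 2.6).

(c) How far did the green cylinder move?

2.3

The green cylinder moved from about (2.0, 1.2) to (3.7, 2.8), a distance of √(1.7² + 1.6²) ≈ 2.3.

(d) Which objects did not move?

the magenta sphere and the brown cube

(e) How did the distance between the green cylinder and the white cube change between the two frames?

+1.8

They were about 1.2 units apart before and 3.0 after — 1.8 units further apart.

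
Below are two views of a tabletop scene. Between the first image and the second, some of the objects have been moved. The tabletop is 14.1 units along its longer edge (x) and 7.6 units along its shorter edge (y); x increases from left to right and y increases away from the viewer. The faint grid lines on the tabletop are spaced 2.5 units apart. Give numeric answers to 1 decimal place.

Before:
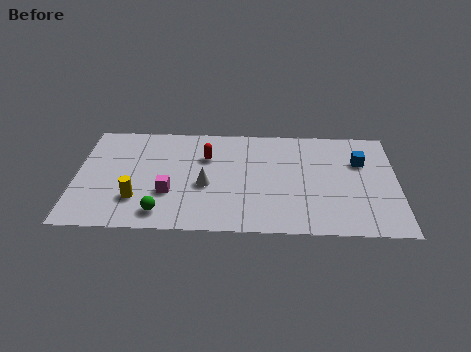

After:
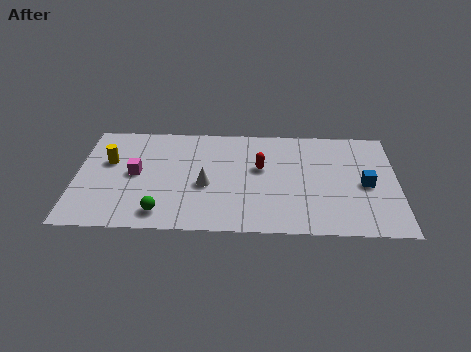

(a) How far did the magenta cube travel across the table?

2.0

From (4.1, 2.6) to (2.6, 3.9), the magenta cube covered √(1.5² + 1.3²) ≈ 2.0 units.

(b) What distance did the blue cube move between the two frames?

1.6

From (12.5, 5.1) to (12.7, 3.5), the blue cube covered √(0.2² + 1.6²) ≈ 1.6 units.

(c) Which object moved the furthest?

the yellow cylinder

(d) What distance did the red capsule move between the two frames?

2.5

From (5.7, 5.2) to (8.1, 4.5), the red capsule covered √(2.4² + 0.7²) ≈ 2.5 units.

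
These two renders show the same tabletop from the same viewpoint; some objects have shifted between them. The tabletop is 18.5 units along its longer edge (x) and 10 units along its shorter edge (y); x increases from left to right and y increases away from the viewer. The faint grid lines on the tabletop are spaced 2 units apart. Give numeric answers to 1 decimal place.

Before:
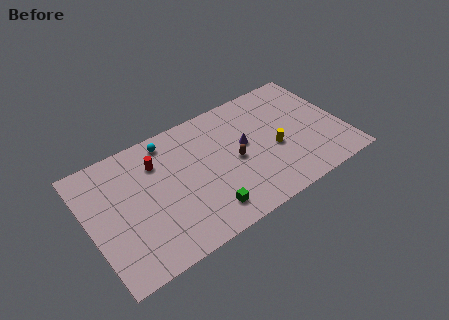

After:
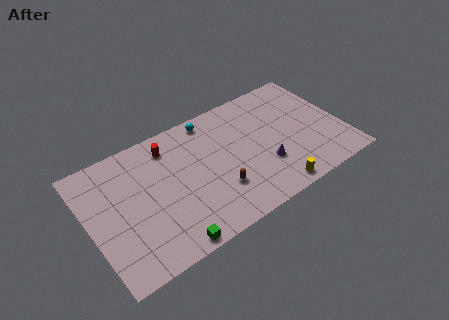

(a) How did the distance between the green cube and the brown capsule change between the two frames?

+0.7

The distance was about 3.9 in the first image and 4.6 in the second, so they moved 0.7 units further apart.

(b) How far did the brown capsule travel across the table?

2.3

From (10.5, 4.7) to (9.0, 3.0), the brown capsule covered √(1.5² + 1.7²) ≈ 2.3 units.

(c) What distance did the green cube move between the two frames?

3.1

The green cube was near (7.9, 1.8) before and (5.0, 0.8) after, so it travelled √(2.9² + 1.0²) ≈ 3.1 units.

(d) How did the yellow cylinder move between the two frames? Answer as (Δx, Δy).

(-0.7, -3.2)

The yellow cylinder was at about (13.4, 4.2) and moved to about (12.7, 1.0).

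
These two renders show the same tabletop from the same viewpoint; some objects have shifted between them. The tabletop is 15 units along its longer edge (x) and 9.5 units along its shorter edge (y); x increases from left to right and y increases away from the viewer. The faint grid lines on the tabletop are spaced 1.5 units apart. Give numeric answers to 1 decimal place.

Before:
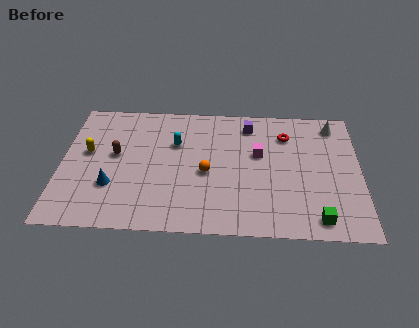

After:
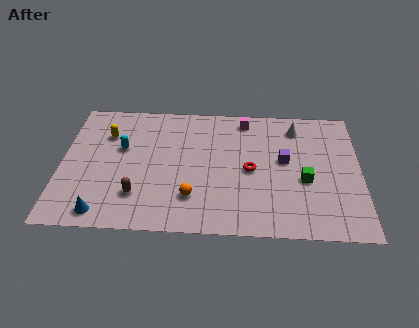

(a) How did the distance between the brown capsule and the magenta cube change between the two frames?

+0.7

Before: roughly 7.2 units apart; after: 7.9. That's 0.7 units further apart.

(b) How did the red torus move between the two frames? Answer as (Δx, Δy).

(-1.8, -2.7)

The red torus was at about (11.3, 7.2) and moved to about (9.5, 4.5).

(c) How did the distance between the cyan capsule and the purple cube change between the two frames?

+4.2

The distance was about 4.0 in the first image and 8.2 in the second, so they moved 4.2 units further apart.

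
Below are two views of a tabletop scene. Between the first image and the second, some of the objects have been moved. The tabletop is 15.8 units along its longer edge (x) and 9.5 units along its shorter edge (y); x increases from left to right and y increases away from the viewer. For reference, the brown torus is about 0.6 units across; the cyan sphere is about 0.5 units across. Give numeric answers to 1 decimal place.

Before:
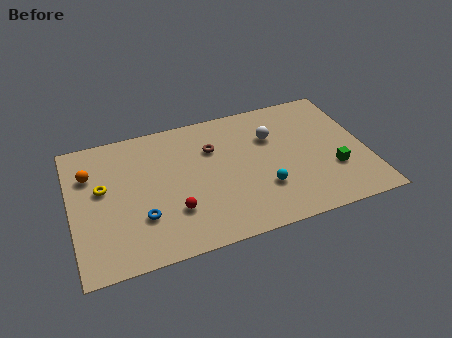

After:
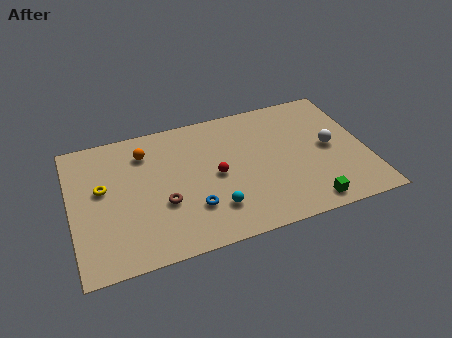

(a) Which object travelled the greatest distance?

the brown torus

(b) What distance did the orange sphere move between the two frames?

3.1

The orange sphere was near (1.1, 6.7) before and (4.1, 7.4) after, so it travelled √(3.0² + 0.7²) ≈ 3.1 units.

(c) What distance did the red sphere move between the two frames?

3.0

The red sphere was near (5.3, 2.8) before and (7.7, 4.6) after, so it travelled √(2.4² + 1.8²) ≈ 3.0 units.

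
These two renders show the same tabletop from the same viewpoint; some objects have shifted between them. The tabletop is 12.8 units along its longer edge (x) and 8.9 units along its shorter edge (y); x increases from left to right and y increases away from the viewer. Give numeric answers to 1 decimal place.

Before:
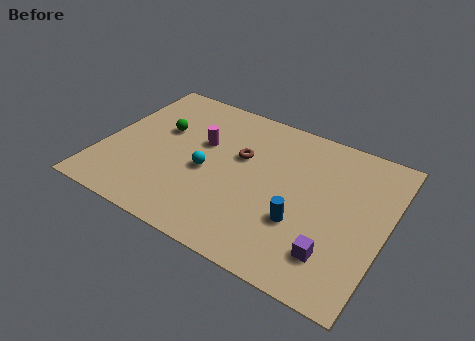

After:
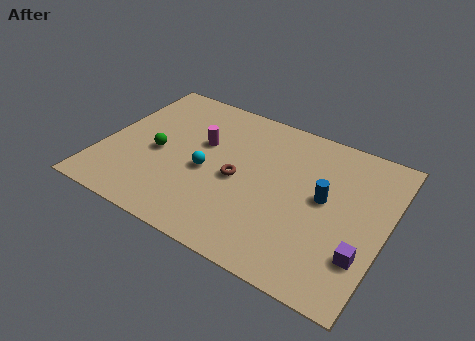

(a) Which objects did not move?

the magenta cylinder and the cyan sphere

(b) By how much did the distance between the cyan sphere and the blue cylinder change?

+0.8

Before: roughly 4.5 units apart; after: 5.3. That's 0.8 units further apart.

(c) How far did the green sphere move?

1.5

From (2.4, 5.5) to (2.5, 4.0), the green sphere covered √(0.1² + 1.5²) ≈ 1.5 units.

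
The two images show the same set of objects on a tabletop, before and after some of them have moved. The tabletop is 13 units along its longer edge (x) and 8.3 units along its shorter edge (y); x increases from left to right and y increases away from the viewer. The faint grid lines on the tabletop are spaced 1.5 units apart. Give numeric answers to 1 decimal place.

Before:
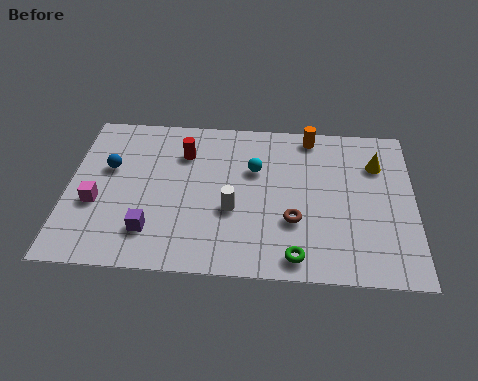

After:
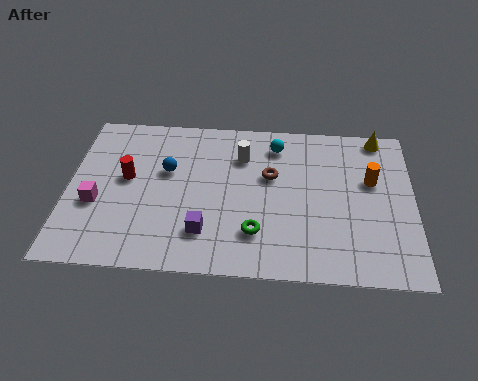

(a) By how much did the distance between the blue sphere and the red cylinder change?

-1.4

The distance was about 3.0 in the first image and 1.6 in the second, so they moved 1.4 units closer together.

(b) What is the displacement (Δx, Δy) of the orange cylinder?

(2.3, -2.3)

The orange cylinder was at about (9.1, 7.4) and moved to about (11.4, 5.1).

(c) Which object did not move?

the magenta cube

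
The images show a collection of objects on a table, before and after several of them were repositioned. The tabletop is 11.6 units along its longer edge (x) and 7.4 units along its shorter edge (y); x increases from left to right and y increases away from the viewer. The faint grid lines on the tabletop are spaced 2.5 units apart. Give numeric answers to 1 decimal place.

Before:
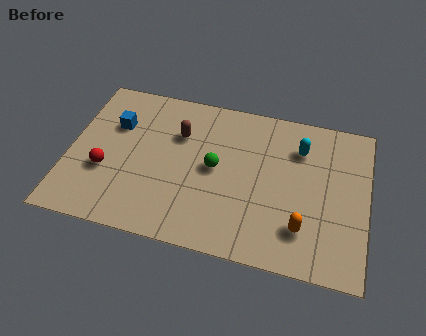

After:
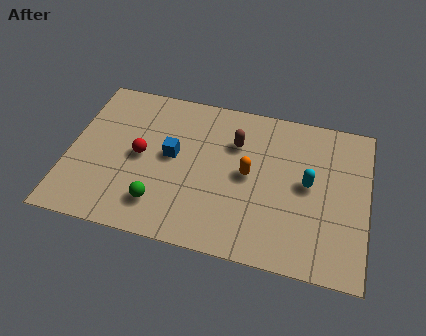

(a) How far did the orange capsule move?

3.0

From (9.2, 1.8) to (7.0, 3.8), the orange capsule covered √(2.2² + 2.0²) ≈ 3.0 units.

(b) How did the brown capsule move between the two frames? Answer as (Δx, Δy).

(2.2, 0.1)

From the two frames, the brown capsule sits at roughly (4.2, 5.1) before and (6.4, 5.2) after.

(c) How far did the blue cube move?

2.5

The blue cube was near (1.7, 5.0) before and (4.0, 4.0) after, so it travelled √(2.3² + 1.0²) ≈ 2.5 units.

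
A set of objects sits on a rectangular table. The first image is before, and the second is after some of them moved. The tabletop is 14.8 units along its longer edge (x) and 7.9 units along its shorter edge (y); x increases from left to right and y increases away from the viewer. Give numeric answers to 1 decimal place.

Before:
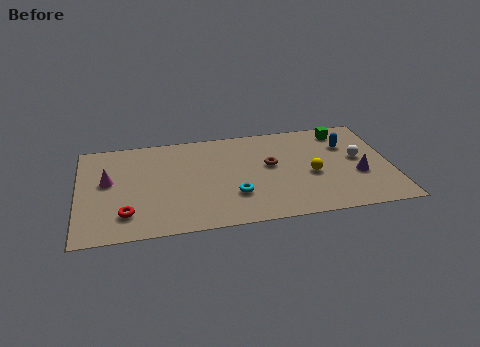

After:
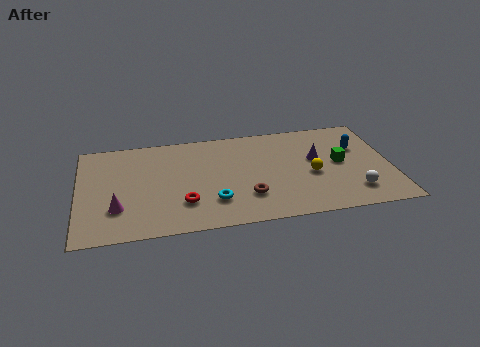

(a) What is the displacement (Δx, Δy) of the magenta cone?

(0.4, -2.2)

The magenta cone was at about (1.4, 4.5) and moved to about (1.8, 2.3).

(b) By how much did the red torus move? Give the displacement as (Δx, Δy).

(2.7, 0.4)

The red torus was at about (2.2, 1.8) and moved to about (4.9, 2.2).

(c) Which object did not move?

the yellow sphere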